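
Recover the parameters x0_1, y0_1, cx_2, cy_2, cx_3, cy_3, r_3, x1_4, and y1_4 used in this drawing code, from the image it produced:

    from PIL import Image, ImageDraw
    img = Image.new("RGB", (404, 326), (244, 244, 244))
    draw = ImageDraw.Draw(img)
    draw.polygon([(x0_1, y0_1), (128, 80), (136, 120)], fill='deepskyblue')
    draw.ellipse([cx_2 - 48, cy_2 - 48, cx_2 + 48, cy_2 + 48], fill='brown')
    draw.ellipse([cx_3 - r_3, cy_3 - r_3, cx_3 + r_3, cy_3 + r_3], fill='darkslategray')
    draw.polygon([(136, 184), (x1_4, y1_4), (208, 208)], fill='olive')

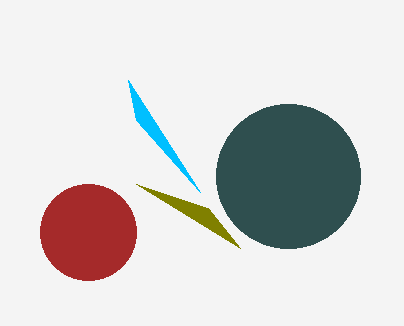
x0_1 = 200; y0_1 = 192; cx_2 = 88; cy_2 = 232; cx_3 = 288; cy_3 = 176; r_3 = 72; x1_4 = 240; y1_4 = 248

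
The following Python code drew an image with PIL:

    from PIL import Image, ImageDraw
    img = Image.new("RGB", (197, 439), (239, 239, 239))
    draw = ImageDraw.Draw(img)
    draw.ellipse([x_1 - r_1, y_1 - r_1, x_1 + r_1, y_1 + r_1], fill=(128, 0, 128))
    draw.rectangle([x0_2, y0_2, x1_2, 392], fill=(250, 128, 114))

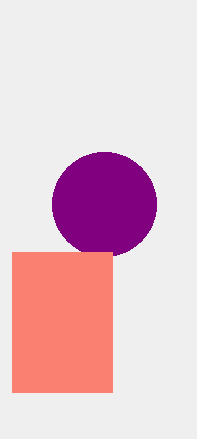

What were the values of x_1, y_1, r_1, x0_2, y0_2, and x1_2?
x_1 = 104, y_1 = 204, r_1 = 52, x0_2 = 12, y0_2 = 252, x1_2 = 112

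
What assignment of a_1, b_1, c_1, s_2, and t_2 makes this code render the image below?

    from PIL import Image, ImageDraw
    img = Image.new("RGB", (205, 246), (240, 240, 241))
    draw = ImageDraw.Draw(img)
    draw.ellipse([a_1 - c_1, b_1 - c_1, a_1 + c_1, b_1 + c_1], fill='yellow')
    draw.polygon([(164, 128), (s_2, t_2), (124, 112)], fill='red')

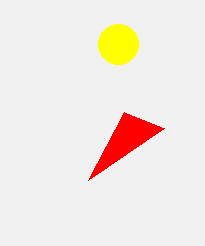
a_1 = 118
b_1 = 44
c_1 = 20
s_2 = 88
t_2 = 180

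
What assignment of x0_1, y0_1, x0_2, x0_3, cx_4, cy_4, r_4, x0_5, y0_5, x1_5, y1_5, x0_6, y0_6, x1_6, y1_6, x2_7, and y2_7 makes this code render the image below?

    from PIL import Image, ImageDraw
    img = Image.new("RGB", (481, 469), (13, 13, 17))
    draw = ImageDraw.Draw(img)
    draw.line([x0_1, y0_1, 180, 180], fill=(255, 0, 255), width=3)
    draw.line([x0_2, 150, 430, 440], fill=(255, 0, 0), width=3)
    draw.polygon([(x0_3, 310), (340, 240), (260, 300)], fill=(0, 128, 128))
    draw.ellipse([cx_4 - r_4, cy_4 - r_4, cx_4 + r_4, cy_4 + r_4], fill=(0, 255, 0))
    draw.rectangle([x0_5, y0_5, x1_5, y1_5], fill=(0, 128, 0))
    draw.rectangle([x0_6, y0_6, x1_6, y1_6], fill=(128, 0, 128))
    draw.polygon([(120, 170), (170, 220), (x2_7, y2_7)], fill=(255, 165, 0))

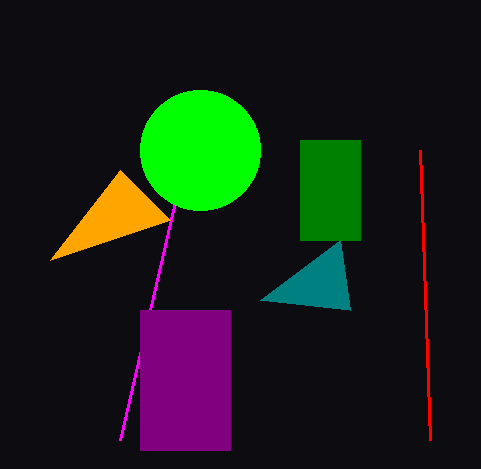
x0_1 = 120
y0_1 = 440
x0_2 = 420
x0_3 = 350
cx_4 = 200
cy_4 = 150
r_4 = 60
x0_5 = 300
y0_5 = 140
x1_5 = 360
y1_5 = 240
x0_6 = 140
y0_6 = 310
x1_6 = 230
y1_6 = 450
x2_7 = 50
y2_7 = 260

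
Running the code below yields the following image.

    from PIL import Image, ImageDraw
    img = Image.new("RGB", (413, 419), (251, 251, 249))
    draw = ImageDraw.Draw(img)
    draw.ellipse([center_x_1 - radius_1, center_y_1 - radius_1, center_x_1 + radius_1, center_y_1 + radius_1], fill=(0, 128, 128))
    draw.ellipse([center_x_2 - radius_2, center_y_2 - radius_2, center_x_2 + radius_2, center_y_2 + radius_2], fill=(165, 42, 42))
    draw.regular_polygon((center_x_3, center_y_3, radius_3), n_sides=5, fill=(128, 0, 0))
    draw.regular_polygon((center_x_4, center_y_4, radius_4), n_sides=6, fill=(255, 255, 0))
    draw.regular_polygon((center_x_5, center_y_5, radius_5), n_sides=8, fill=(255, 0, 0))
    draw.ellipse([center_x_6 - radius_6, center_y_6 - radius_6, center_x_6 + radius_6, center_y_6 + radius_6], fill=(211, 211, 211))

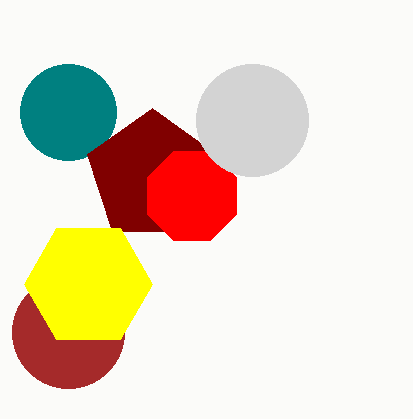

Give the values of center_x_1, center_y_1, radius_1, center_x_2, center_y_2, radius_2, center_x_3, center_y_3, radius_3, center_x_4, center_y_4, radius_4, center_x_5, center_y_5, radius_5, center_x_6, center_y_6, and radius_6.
center_x_1 = 68; center_y_1 = 112; radius_1 = 48; center_x_2 = 68; center_y_2 = 332; radius_2 = 56; center_x_3 = 152; center_y_3 = 176; radius_3 = 68; center_x_4 = 88; center_y_4 = 284; radius_4 = 64; center_x_5 = 192; center_y_5 = 196; radius_5 = 48; center_x_6 = 252; center_y_6 = 120; radius_6 = 56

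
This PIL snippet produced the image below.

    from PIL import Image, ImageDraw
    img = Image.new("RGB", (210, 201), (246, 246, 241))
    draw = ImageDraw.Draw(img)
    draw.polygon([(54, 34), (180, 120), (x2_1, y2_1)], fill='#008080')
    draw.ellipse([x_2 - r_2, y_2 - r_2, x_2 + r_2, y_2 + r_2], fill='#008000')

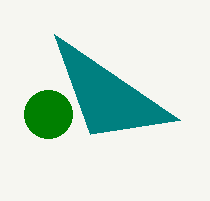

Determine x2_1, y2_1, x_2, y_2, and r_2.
x2_1 = 90; y2_1 = 134; x_2 = 48; y_2 = 114; r_2 = 24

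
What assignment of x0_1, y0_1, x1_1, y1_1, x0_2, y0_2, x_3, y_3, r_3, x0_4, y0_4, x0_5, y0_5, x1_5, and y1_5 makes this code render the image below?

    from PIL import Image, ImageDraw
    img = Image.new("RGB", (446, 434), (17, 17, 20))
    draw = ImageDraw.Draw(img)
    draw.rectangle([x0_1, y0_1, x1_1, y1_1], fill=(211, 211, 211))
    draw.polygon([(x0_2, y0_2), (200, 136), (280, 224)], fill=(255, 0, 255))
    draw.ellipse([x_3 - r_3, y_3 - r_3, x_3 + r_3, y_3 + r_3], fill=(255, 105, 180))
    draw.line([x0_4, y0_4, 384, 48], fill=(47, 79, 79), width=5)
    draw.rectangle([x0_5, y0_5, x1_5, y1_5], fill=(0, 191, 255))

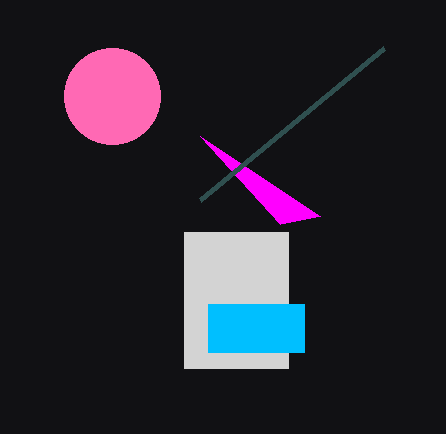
x0_1 = 184; y0_1 = 232; x1_1 = 288; y1_1 = 368; x0_2 = 320; y0_2 = 216; x_3 = 112; y_3 = 96; r_3 = 48; x0_4 = 200; y0_4 = 200; x0_5 = 208; y0_5 = 304; x1_5 = 304; y1_5 = 352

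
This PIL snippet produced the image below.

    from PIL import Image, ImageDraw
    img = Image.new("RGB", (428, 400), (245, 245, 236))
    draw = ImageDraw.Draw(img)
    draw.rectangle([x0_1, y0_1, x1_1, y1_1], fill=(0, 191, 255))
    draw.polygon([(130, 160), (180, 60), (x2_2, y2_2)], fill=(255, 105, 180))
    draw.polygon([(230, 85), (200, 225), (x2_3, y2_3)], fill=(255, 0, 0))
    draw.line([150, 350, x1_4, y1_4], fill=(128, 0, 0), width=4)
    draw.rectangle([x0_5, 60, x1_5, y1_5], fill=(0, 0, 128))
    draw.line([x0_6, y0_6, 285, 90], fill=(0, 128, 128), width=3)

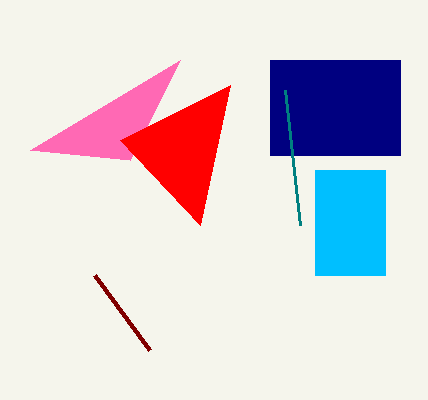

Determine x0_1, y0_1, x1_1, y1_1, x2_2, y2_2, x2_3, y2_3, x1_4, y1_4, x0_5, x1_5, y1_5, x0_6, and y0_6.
x0_1 = 315
y0_1 = 170
x1_1 = 385
y1_1 = 275
x2_2 = 30
y2_2 = 150
x2_3 = 120
y2_3 = 140
x1_4 = 95
y1_4 = 275
x0_5 = 270
x1_5 = 400
y1_5 = 155
x0_6 = 300
y0_6 = 225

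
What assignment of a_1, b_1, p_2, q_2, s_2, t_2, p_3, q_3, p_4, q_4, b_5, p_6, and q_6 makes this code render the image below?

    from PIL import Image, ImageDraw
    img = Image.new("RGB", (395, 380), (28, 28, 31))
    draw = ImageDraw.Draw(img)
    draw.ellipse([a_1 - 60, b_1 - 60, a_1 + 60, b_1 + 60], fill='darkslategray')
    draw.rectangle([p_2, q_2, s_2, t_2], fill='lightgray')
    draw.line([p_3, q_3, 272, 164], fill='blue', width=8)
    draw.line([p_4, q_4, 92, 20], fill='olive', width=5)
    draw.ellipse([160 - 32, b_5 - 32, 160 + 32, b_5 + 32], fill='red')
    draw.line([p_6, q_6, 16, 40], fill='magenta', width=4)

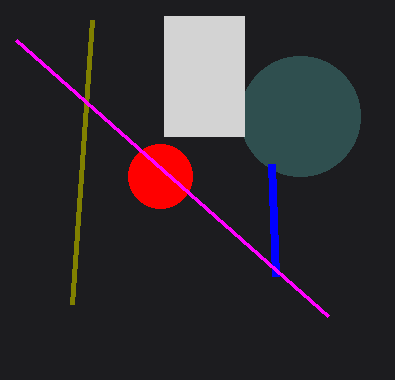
a_1 = 300, b_1 = 116, p_2 = 164, q_2 = 16, s_2 = 244, t_2 = 136, p_3 = 276, q_3 = 276, p_4 = 72, q_4 = 304, b_5 = 176, p_6 = 328, q_6 = 316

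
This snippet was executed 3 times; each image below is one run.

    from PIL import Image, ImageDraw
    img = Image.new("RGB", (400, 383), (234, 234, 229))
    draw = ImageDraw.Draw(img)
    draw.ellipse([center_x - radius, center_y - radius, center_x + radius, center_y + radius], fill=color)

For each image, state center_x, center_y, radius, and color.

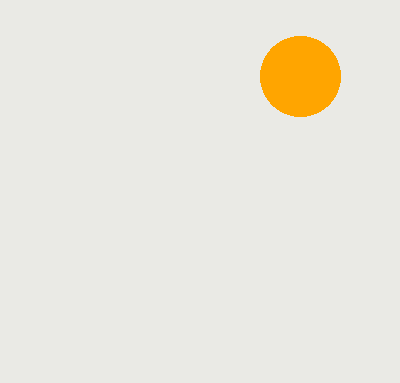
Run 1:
center_x = 300; center_y = 76; radius = 40; color = 'orange'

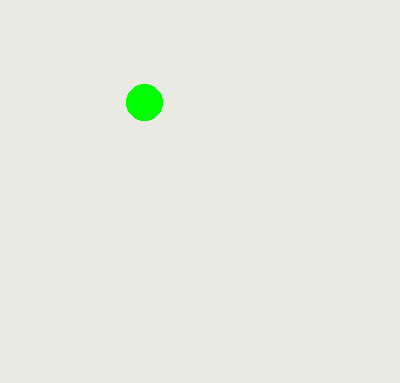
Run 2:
center_x = 144; center_y = 102; radius = 18; color = 'lime'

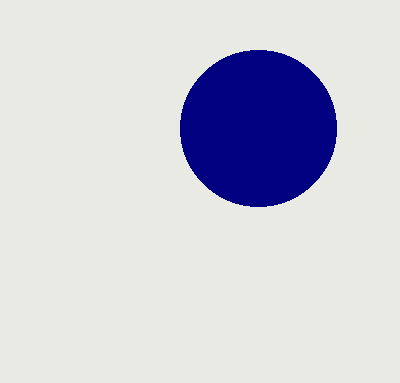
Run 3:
center_x = 258; center_y = 128; radius = 78; color = 'navy'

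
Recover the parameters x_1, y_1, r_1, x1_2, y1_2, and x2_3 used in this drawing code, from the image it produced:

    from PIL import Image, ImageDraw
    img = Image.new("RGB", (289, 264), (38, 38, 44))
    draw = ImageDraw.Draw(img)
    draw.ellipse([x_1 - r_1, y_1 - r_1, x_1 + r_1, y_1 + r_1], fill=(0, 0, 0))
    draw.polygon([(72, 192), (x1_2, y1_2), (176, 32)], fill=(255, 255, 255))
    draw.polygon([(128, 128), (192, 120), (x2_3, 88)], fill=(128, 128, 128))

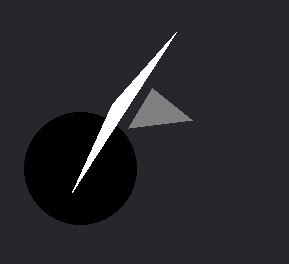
x_1 = 80, y_1 = 168, r_1 = 56, x1_2 = 112, y1_2 = 104, x2_3 = 152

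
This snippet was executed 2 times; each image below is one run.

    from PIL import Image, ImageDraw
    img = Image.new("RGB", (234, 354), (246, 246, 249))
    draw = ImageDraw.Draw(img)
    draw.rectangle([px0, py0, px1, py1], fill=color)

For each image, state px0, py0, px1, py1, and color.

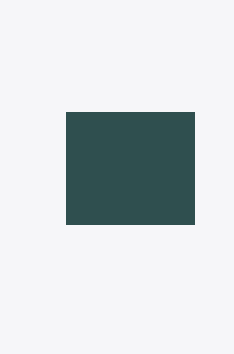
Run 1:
px0 = 66
py0 = 112
px1 = 194
py1 = 224
color = 'darkslategray'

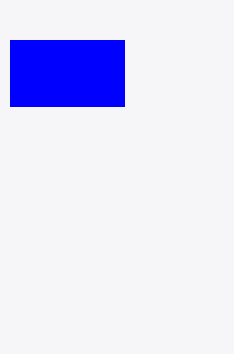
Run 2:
px0 = 10; py0 = 40; px1 = 124; py1 = 106; color = 'blue'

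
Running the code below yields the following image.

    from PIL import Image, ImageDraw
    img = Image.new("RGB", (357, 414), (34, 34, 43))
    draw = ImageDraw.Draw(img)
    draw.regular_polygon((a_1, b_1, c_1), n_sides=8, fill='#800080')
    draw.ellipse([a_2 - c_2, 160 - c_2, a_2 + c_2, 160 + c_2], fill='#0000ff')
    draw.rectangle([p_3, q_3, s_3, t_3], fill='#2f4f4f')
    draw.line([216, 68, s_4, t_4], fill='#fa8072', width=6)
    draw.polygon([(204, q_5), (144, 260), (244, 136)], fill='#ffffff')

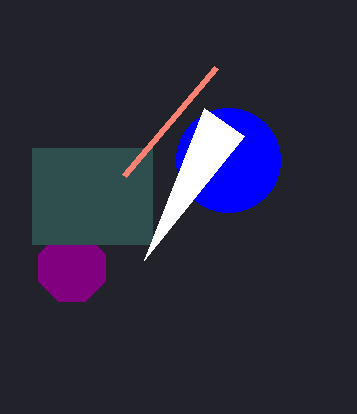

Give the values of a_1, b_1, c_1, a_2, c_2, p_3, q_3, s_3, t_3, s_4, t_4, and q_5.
a_1 = 72, b_1 = 268, c_1 = 36, a_2 = 228, c_2 = 52, p_3 = 32, q_3 = 148, s_3 = 152, t_3 = 244, s_4 = 124, t_4 = 176, q_5 = 108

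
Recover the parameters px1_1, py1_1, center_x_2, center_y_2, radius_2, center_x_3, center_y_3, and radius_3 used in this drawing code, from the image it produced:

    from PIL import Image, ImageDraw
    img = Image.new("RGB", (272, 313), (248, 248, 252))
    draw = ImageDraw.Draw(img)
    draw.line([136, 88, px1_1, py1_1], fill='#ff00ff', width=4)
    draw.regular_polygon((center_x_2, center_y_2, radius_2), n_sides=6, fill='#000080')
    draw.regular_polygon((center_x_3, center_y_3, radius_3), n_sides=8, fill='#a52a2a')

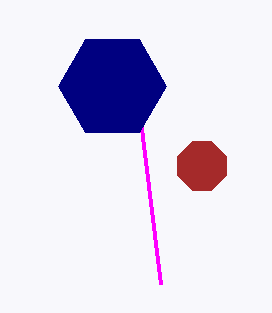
px1_1 = 160
py1_1 = 284
center_x_2 = 112
center_y_2 = 86
radius_2 = 54
center_x_3 = 202
center_y_3 = 166
radius_3 = 26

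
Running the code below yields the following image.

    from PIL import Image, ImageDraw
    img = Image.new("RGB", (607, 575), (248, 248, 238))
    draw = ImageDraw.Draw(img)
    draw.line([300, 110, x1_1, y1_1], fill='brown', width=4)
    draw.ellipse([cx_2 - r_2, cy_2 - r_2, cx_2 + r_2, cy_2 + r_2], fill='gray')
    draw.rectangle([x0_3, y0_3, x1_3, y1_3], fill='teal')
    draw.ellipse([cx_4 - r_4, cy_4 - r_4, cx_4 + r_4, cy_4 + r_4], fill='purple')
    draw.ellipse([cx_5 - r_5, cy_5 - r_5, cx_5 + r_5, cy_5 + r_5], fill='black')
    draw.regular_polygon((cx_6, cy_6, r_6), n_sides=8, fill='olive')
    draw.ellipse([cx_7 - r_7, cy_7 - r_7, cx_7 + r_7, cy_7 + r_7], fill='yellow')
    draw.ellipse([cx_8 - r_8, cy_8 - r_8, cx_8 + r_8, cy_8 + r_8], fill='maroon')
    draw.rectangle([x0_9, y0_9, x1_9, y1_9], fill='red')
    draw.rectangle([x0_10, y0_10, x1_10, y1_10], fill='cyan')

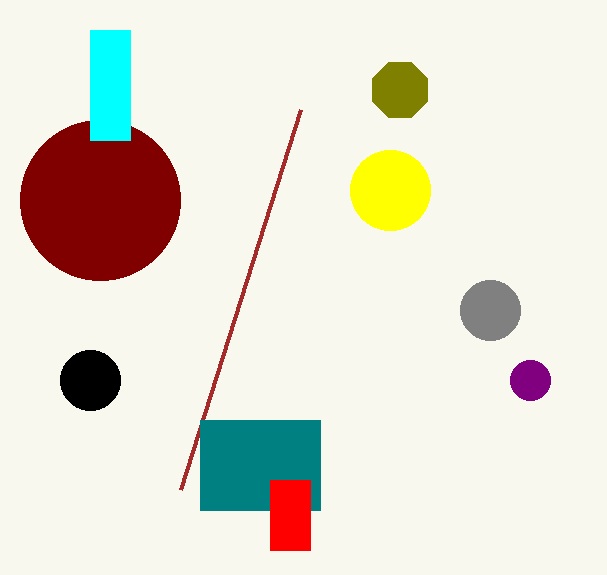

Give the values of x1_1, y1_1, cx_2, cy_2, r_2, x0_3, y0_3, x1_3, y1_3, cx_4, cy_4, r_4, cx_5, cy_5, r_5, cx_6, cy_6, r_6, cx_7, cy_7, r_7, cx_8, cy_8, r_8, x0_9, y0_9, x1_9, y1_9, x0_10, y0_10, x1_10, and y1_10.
x1_1 = 180
y1_1 = 490
cx_2 = 490
cy_2 = 310
r_2 = 30
x0_3 = 200
y0_3 = 420
x1_3 = 320
y1_3 = 510
cx_4 = 530
cy_4 = 380
r_4 = 20
cx_5 = 90
cy_5 = 380
r_5 = 30
cx_6 = 400
cy_6 = 90
r_6 = 30
cx_7 = 390
cy_7 = 190
r_7 = 40
cx_8 = 100
cy_8 = 200
r_8 = 80
x0_9 = 270
y0_9 = 480
x1_9 = 310
y1_9 = 550
x0_10 = 90
y0_10 = 30
x1_10 = 130
y1_10 = 140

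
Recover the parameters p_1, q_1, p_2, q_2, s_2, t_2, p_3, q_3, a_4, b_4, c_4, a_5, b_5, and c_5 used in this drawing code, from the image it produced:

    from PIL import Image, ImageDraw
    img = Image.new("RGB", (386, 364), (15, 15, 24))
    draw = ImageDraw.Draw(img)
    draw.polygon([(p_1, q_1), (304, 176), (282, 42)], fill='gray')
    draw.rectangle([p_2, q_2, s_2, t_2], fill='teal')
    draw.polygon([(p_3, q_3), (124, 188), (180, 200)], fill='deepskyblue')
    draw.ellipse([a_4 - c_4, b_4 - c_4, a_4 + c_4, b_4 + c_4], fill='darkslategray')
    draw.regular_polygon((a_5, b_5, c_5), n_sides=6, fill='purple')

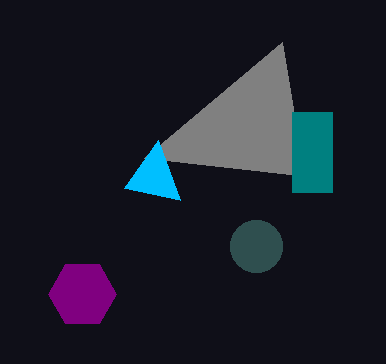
p_1 = 144
q_1 = 158
p_2 = 292
q_2 = 112
s_2 = 332
t_2 = 192
p_3 = 158
q_3 = 140
a_4 = 256
b_4 = 246
c_4 = 26
a_5 = 82
b_5 = 294
c_5 = 34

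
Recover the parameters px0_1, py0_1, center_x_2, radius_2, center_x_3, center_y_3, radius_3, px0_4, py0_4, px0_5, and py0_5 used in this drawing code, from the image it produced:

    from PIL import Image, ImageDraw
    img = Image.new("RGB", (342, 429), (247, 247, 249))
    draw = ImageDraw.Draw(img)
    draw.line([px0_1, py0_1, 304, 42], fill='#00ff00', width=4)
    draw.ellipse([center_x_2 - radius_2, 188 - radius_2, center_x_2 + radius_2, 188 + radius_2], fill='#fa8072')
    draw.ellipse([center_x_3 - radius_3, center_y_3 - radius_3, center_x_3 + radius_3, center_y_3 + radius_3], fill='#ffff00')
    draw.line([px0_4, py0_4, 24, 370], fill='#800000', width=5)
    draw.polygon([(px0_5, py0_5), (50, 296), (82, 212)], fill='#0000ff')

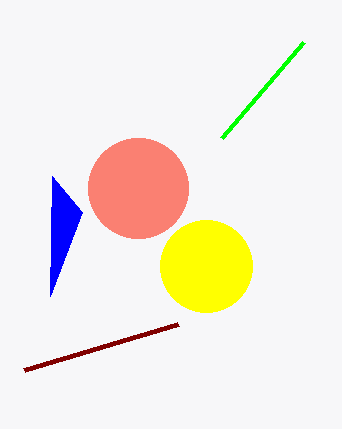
px0_1 = 222; py0_1 = 138; center_x_2 = 138; radius_2 = 50; center_x_3 = 206; center_y_3 = 266; radius_3 = 46; px0_4 = 178; py0_4 = 324; px0_5 = 52; py0_5 = 176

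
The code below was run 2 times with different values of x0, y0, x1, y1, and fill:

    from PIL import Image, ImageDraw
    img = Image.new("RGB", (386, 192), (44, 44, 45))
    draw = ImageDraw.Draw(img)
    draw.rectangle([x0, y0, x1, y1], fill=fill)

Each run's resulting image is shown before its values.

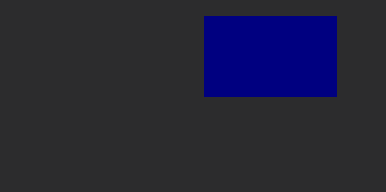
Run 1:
x0 = 204, y0 = 16, x1 = 336, y1 = 96, fill = 'navy'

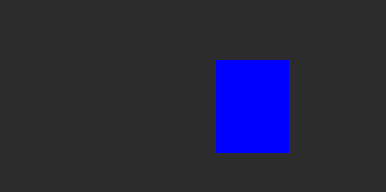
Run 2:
x0 = 216
y0 = 60
x1 = 288
y1 = 152
fill = 'blue'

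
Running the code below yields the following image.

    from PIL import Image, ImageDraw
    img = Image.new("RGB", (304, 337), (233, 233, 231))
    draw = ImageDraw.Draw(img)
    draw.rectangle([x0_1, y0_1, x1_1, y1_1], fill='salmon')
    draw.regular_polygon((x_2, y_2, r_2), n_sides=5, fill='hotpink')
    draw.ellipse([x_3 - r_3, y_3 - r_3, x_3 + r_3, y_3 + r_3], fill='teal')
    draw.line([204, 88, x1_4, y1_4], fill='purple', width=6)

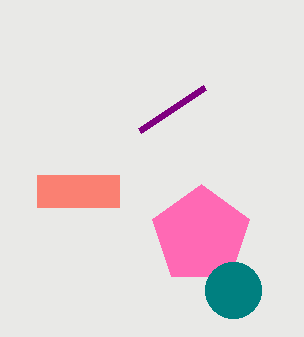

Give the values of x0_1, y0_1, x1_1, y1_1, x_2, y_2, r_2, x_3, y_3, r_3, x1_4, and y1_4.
x0_1 = 37; y0_1 = 175; x1_1 = 119; y1_1 = 207; x_2 = 201; y_2 = 235; r_2 = 51; x_3 = 233; y_3 = 290; r_3 = 28; x1_4 = 139; y1_4 = 131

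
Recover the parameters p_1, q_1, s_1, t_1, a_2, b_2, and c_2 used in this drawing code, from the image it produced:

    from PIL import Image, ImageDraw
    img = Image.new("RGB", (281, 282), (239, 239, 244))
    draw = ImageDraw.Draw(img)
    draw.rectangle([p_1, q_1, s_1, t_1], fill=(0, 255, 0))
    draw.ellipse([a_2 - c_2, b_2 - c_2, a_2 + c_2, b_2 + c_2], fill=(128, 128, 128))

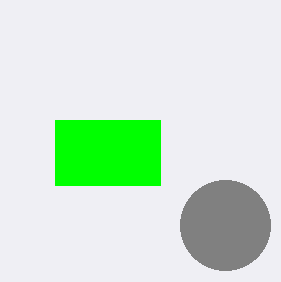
p_1 = 55
q_1 = 120
s_1 = 160
t_1 = 185
a_2 = 225
b_2 = 225
c_2 = 45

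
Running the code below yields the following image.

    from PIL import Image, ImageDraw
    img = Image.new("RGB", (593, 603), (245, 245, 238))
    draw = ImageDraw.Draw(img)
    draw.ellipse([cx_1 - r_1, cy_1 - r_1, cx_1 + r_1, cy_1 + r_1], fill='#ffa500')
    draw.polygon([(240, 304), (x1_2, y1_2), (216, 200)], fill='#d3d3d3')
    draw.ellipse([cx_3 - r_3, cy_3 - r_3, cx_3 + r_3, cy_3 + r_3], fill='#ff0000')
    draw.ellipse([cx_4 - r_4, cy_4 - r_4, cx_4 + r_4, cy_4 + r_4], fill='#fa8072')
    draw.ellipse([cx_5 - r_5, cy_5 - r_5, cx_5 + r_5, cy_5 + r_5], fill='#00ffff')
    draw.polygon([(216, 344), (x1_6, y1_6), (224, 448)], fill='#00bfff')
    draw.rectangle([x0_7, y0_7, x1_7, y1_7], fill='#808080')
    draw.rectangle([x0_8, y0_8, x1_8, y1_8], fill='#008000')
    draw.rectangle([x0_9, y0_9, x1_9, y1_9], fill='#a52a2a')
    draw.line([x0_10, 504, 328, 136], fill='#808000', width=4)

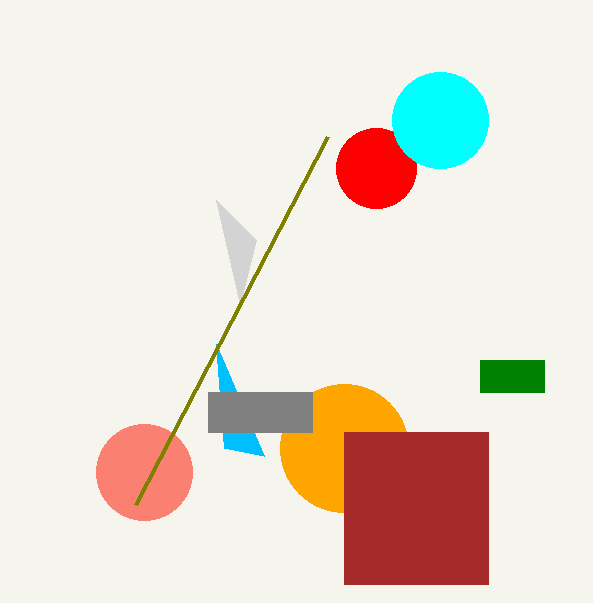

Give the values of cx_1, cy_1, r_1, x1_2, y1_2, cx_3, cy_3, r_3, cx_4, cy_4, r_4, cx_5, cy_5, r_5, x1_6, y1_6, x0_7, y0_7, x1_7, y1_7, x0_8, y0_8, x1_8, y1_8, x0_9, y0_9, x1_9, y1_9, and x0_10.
cx_1 = 344, cy_1 = 448, r_1 = 64, x1_2 = 256, y1_2 = 240, cx_3 = 376, cy_3 = 168, r_3 = 40, cx_4 = 144, cy_4 = 472, r_4 = 48, cx_5 = 440, cy_5 = 120, r_5 = 48, x1_6 = 264, y1_6 = 456, x0_7 = 208, y0_7 = 392, x1_7 = 312, y1_7 = 432, x0_8 = 480, y0_8 = 360, x1_8 = 544, y1_8 = 392, x0_9 = 344, y0_9 = 432, x1_9 = 488, y1_9 = 584, x0_10 = 136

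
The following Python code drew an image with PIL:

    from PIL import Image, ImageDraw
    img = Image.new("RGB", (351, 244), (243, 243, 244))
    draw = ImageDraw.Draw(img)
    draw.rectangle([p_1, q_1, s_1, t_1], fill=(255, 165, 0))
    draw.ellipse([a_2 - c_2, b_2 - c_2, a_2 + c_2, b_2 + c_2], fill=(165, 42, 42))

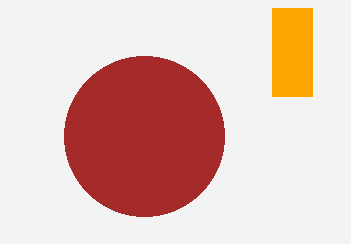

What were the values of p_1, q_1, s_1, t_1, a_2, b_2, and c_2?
p_1 = 272
q_1 = 8
s_1 = 312
t_1 = 96
a_2 = 144
b_2 = 136
c_2 = 80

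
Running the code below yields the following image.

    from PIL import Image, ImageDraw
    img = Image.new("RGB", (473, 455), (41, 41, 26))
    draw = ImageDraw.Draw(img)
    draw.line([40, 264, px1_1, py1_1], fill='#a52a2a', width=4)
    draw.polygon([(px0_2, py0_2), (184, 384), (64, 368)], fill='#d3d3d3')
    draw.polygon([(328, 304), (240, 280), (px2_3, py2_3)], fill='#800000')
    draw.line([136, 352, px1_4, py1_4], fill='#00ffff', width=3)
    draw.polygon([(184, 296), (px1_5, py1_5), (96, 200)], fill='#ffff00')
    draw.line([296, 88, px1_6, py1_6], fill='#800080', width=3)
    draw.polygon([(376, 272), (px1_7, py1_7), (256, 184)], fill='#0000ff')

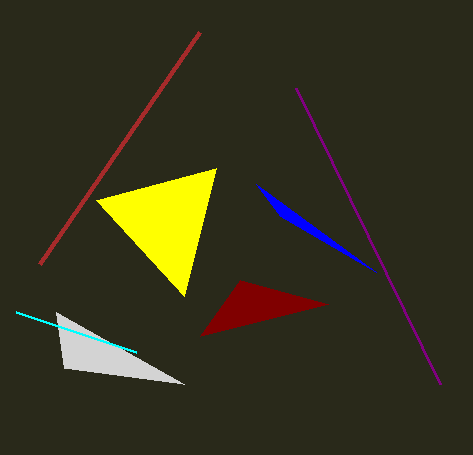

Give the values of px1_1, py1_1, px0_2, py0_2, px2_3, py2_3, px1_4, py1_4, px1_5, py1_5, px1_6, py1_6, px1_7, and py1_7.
px1_1 = 200, py1_1 = 32, px0_2 = 56, py0_2 = 312, px2_3 = 200, py2_3 = 336, px1_4 = 16, py1_4 = 312, px1_5 = 216, py1_5 = 168, px1_6 = 440, py1_6 = 384, px1_7 = 280, py1_7 = 216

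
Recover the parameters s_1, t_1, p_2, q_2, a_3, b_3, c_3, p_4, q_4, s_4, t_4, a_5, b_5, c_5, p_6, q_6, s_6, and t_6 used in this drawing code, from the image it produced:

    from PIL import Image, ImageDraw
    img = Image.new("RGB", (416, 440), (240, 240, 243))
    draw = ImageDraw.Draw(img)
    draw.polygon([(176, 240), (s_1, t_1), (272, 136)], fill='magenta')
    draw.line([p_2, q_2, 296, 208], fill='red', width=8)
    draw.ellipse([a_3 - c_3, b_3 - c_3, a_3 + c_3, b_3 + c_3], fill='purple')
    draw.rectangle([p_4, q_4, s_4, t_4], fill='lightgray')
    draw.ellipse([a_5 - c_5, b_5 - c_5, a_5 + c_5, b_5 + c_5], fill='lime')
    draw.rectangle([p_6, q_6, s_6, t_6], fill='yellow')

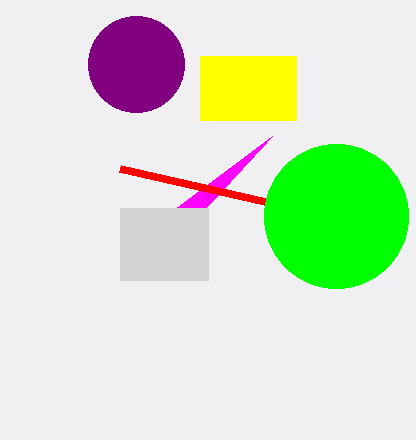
s_1 = 176
t_1 = 208
p_2 = 120
q_2 = 168
a_3 = 136
b_3 = 64
c_3 = 48
p_4 = 120
q_4 = 208
s_4 = 208
t_4 = 280
a_5 = 336
b_5 = 216
c_5 = 72
p_6 = 200
q_6 = 56
s_6 = 296
t_6 = 120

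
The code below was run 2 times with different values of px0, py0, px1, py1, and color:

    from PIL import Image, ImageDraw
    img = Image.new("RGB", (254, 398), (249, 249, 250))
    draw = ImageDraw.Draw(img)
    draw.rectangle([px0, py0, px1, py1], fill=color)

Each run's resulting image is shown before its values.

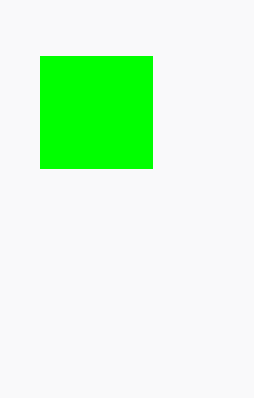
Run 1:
px0 = 40, py0 = 56, px1 = 152, py1 = 168, color = 'lime'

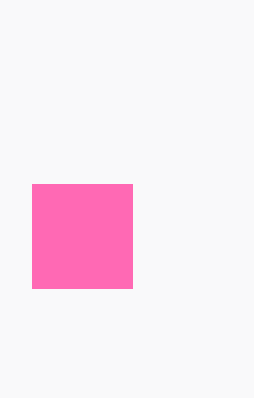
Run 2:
px0 = 32; py0 = 184; px1 = 132; py1 = 288; color = 'hotpink'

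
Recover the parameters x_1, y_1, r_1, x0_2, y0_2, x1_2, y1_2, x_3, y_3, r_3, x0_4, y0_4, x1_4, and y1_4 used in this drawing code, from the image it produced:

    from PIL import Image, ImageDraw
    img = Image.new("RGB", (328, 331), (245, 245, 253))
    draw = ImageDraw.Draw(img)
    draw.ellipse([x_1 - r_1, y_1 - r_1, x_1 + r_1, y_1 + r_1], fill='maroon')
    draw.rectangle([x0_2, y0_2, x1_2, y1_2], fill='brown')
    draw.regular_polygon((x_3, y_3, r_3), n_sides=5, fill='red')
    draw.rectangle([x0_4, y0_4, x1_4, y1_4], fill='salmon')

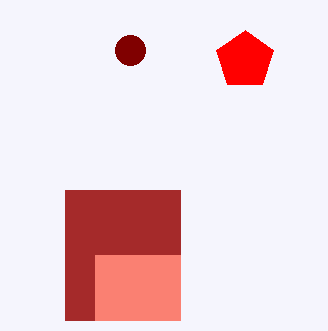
x_1 = 130; y_1 = 50; r_1 = 15; x0_2 = 65; y0_2 = 190; x1_2 = 180; y1_2 = 320; x_3 = 245; y_3 = 60; r_3 = 30; x0_4 = 95; y0_4 = 255; x1_4 = 180; y1_4 = 320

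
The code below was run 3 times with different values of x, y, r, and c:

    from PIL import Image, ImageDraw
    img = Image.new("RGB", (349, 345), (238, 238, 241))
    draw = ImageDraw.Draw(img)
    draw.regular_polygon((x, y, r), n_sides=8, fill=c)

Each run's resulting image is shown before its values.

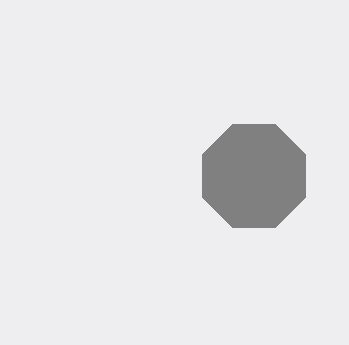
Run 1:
x = 254, y = 176, r = 56, c = 'gray'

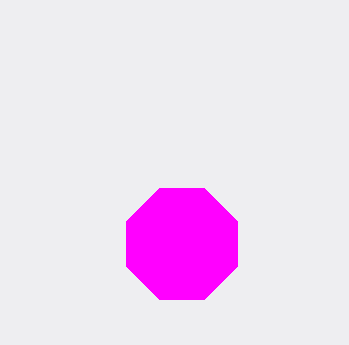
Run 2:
x = 182; y = 244; r = 60; c = 'magenta'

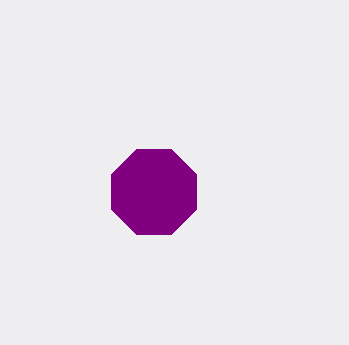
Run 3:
x = 154
y = 192
r = 46
c = 'purple'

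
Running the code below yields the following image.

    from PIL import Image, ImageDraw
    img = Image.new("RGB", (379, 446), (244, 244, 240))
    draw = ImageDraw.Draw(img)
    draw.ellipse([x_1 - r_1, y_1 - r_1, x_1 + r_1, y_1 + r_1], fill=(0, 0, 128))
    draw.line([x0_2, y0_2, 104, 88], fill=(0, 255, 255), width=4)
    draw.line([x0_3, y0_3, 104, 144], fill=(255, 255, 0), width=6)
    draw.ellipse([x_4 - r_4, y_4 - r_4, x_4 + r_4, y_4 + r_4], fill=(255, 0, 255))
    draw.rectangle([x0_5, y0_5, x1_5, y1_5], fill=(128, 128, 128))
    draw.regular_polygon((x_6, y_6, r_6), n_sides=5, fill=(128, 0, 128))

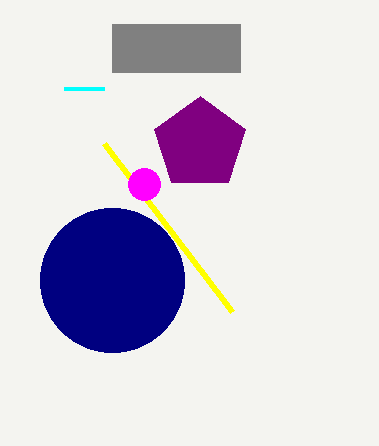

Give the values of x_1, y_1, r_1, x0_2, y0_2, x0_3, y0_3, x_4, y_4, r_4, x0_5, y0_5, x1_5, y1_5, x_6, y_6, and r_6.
x_1 = 112
y_1 = 280
r_1 = 72
x0_2 = 64
y0_2 = 88
x0_3 = 232
y0_3 = 312
x_4 = 144
y_4 = 184
r_4 = 16
x0_5 = 112
y0_5 = 24
x1_5 = 240
y1_5 = 72
x_6 = 200
y_6 = 144
r_6 = 48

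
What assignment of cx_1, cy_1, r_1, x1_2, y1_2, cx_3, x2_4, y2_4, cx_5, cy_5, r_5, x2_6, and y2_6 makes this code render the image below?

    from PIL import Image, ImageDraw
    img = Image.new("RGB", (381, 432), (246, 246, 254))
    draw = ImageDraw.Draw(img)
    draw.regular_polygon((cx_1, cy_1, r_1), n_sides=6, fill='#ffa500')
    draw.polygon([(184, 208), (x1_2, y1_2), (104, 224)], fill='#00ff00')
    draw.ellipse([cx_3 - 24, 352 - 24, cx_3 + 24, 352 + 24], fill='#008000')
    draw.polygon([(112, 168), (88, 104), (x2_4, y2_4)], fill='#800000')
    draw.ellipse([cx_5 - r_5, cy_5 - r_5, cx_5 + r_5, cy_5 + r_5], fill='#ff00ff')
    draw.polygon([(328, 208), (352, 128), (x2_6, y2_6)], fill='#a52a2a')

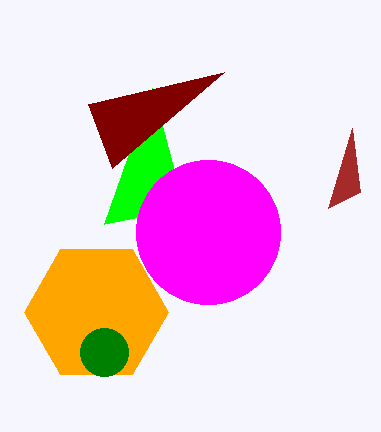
cx_1 = 96
cy_1 = 312
r_1 = 72
x1_2 = 152
y1_2 = 88
cx_3 = 104
x2_4 = 224
y2_4 = 72
cx_5 = 208
cy_5 = 232
r_5 = 72
x2_6 = 360
y2_6 = 192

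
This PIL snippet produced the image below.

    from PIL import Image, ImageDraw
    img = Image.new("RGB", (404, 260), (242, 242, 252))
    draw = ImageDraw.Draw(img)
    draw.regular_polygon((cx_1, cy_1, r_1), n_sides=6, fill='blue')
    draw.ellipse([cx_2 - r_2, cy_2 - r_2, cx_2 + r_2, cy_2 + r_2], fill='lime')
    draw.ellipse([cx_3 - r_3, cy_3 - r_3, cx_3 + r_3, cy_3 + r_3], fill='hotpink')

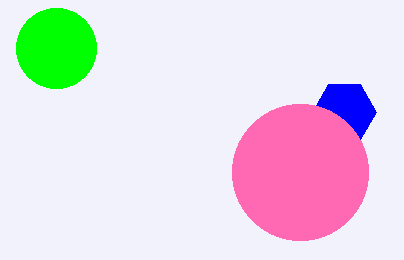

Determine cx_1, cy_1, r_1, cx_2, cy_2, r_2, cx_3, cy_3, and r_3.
cx_1 = 344, cy_1 = 112, r_1 = 32, cx_2 = 56, cy_2 = 48, r_2 = 40, cx_3 = 300, cy_3 = 172, r_3 = 68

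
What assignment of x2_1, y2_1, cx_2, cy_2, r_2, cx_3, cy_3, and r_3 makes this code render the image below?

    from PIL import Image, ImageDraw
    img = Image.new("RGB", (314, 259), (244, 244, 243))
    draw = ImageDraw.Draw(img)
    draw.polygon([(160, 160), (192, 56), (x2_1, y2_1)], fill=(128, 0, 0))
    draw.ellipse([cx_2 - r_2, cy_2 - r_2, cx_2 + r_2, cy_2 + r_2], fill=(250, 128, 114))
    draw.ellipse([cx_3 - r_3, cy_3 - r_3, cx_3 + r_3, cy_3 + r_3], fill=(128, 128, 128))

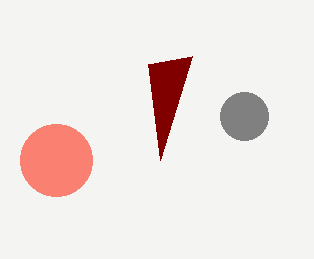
x2_1 = 148; y2_1 = 64; cx_2 = 56; cy_2 = 160; r_2 = 36; cx_3 = 244; cy_3 = 116; r_3 = 24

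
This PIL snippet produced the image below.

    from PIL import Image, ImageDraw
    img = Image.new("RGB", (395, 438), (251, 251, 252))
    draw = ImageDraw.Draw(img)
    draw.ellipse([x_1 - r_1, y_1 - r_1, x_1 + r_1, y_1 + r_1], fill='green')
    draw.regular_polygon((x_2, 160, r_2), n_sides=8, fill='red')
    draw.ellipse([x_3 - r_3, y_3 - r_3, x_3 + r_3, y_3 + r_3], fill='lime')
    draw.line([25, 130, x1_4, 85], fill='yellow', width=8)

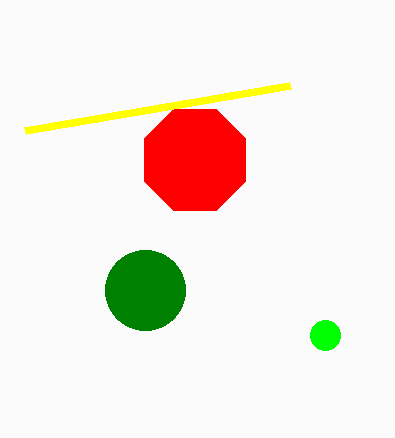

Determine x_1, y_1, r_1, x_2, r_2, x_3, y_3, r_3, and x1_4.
x_1 = 145
y_1 = 290
r_1 = 40
x_2 = 195
r_2 = 55
x_3 = 325
y_3 = 335
r_3 = 15
x1_4 = 290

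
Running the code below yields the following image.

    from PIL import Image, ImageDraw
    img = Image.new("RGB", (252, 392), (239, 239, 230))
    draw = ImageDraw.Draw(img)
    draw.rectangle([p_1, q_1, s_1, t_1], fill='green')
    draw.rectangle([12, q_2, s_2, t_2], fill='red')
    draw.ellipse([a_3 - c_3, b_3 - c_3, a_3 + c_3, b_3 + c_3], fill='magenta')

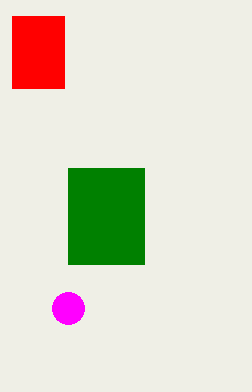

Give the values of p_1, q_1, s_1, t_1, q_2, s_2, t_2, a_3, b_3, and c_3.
p_1 = 68
q_1 = 168
s_1 = 144
t_1 = 264
q_2 = 16
s_2 = 64
t_2 = 88
a_3 = 68
b_3 = 308
c_3 = 16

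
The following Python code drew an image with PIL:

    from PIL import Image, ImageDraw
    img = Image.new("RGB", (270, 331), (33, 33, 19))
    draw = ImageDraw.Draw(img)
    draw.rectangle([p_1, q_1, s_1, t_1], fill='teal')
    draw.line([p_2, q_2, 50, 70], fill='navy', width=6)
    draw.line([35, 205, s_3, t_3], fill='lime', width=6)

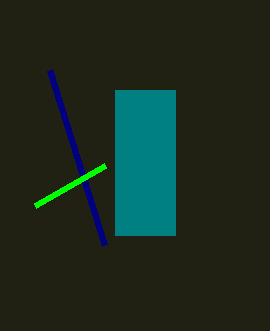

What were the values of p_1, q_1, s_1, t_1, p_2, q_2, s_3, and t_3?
p_1 = 115
q_1 = 90
s_1 = 175
t_1 = 235
p_2 = 105
q_2 = 245
s_3 = 105
t_3 = 165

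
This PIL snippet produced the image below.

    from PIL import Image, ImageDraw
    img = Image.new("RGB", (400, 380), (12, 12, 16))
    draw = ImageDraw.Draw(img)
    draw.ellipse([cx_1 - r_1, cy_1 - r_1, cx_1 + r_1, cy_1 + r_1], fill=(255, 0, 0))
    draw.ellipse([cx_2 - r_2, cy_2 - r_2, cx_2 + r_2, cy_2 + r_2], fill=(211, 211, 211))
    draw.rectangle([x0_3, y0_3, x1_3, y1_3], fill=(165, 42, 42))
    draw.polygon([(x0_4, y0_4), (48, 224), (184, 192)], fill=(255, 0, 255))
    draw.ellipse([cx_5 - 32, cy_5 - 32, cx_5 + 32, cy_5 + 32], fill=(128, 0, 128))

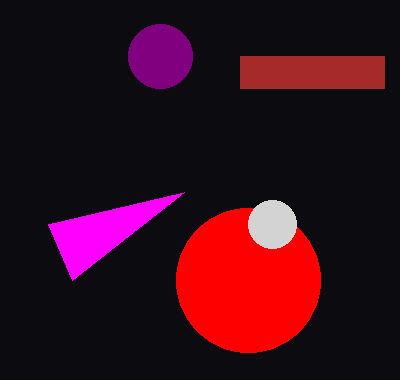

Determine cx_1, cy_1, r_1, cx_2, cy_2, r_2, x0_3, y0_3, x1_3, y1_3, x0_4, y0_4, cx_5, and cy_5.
cx_1 = 248
cy_1 = 280
r_1 = 72
cx_2 = 272
cy_2 = 224
r_2 = 24
x0_3 = 240
y0_3 = 56
x1_3 = 384
y1_3 = 88
x0_4 = 72
y0_4 = 280
cx_5 = 160
cy_5 = 56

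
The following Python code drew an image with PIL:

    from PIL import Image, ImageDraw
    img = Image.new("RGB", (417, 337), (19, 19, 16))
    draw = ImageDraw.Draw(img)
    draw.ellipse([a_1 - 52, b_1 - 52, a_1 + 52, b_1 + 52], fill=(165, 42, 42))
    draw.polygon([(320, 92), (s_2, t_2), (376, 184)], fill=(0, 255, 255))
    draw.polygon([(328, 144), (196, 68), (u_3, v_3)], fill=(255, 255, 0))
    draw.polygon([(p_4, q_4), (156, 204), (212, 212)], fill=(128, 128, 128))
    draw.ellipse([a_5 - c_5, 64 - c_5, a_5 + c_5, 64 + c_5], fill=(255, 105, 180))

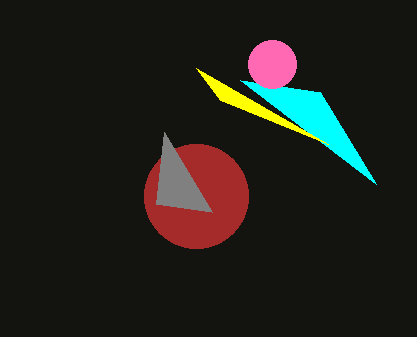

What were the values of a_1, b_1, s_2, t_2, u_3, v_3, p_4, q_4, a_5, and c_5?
a_1 = 196
b_1 = 196
s_2 = 240
t_2 = 80
u_3 = 220
v_3 = 100
p_4 = 164
q_4 = 132
a_5 = 272
c_5 = 24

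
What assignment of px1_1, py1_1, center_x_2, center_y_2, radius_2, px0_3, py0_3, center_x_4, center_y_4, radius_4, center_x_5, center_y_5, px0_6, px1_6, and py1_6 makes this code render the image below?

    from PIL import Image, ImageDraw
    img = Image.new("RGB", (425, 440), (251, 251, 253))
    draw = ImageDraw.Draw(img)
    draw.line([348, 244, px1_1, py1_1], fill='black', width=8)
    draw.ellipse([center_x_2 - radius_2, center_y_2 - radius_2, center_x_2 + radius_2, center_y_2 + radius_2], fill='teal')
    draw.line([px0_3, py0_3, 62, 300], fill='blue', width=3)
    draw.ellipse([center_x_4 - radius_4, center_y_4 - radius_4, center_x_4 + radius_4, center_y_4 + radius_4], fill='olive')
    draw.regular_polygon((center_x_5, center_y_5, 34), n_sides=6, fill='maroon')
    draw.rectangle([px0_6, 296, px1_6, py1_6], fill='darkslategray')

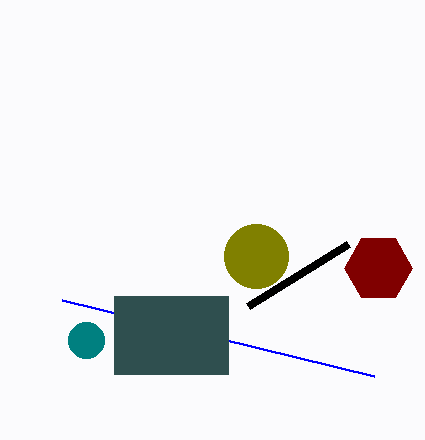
px1_1 = 248
py1_1 = 306
center_x_2 = 86
center_y_2 = 340
radius_2 = 18
px0_3 = 374
py0_3 = 376
center_x_4 = 256
center_y_4 = 256
radius_4 = 32
center_x_5 = 378
center_y_5 = 268
px0_6 = 114
px1_6 = 228
py1_6 = 374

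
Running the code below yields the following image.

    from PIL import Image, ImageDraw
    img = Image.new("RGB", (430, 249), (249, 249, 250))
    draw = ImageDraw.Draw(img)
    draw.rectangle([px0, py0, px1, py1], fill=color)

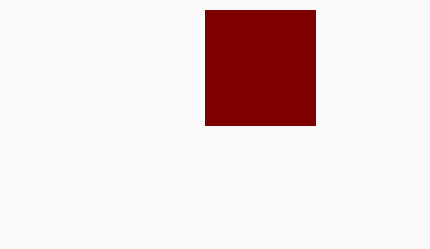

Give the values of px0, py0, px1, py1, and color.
px0 = 205
py0 = 10
px1 = 315
py1 = 125
color = 'maroon'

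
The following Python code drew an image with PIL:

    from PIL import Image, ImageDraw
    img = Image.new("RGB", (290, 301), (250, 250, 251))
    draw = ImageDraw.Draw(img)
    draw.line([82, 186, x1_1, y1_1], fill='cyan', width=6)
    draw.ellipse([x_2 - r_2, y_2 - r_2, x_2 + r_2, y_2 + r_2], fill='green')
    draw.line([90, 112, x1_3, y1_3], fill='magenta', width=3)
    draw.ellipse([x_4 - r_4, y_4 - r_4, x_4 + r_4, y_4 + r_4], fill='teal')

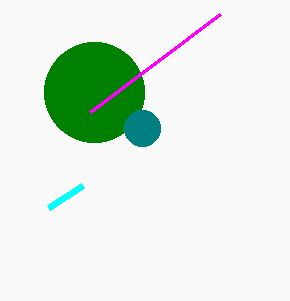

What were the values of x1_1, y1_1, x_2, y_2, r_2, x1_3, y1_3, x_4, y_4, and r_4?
x1_1 = 48, y1_1 = 208, x_2 = 94, y_2 = 92, r_2 = 50, x1_3 = 220, y1_3 = 14, x_4 = 142, y_4 = 128, r_4 = 18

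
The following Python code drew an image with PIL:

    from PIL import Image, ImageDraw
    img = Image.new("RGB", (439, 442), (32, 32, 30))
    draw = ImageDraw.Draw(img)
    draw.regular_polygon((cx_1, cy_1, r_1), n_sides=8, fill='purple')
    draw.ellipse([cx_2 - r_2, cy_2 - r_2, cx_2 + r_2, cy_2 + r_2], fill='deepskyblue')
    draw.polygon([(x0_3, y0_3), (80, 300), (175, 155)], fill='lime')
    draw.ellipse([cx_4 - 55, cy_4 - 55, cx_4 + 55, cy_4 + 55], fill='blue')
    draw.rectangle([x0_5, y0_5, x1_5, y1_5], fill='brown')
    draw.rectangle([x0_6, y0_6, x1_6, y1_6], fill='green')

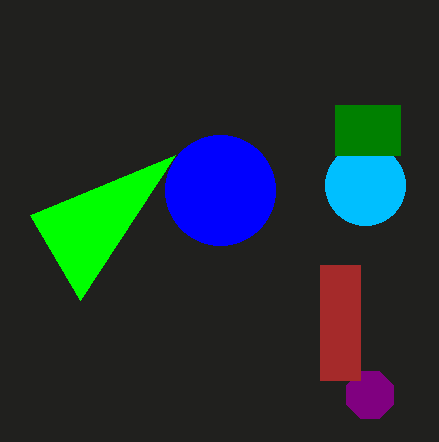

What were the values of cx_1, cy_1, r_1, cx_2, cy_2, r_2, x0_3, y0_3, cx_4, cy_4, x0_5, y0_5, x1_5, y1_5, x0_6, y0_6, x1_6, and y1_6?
cx_1 = 370; cy_1 = 395; r_1 = 25; cx_2 = 365; cy_2 = 185; r_2 = 40; x0_3 = 30; y0_3 = 215; cx_4 = 220; cy_4 = 190; x0_5 = 320; y0_5 = 265; x1_5 = 360; y1_5 = 380; x0_6 = 335; y0_6 = 105; x1_6 = 400; y1_6 = 155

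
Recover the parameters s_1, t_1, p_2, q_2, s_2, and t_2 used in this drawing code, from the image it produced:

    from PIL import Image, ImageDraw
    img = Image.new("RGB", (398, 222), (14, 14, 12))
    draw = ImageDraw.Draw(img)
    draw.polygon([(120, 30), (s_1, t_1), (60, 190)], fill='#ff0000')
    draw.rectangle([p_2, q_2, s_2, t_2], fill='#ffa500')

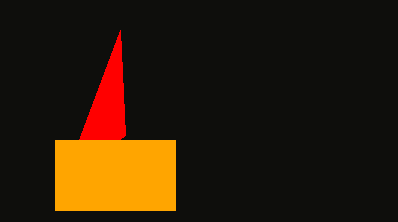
s_1 = 125; t_1 = 135; p_2 = 55; q_2 = 140; s_2 = 175; t_2 = 210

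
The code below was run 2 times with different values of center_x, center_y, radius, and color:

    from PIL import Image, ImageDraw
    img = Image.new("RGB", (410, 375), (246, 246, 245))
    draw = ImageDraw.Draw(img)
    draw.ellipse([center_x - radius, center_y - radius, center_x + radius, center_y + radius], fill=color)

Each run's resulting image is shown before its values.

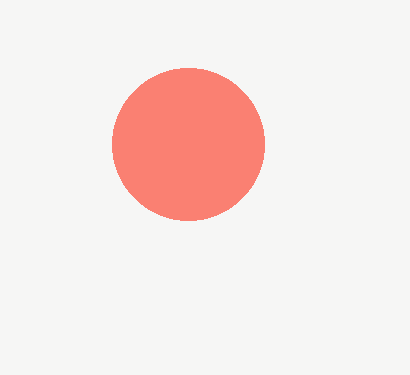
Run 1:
center_x = 188
center_y = 144
radius = 76
color = 'salmon'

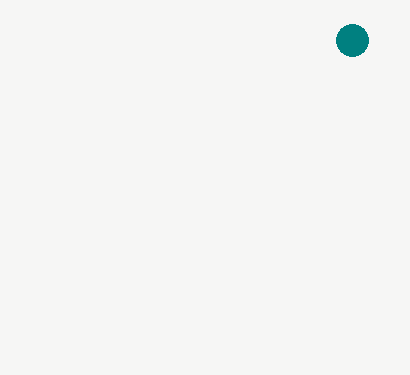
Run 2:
center_x = 352, center_y = 40, radius = 16, color = 'teal'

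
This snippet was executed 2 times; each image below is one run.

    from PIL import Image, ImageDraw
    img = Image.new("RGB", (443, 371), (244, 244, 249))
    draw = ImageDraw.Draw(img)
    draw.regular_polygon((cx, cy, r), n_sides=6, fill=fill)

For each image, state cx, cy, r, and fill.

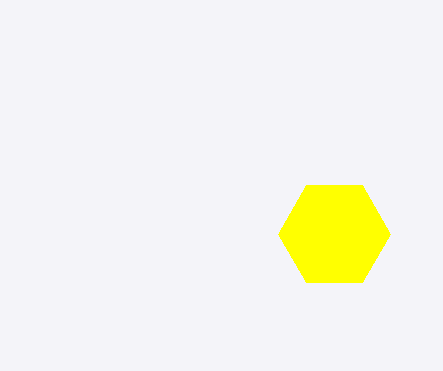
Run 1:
cx = 334
cy = 234
r = 56
fill = 'yellow'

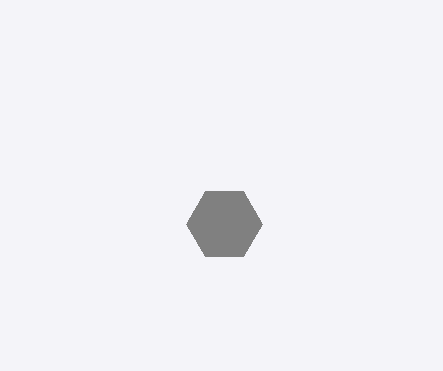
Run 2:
cx = 224
cy = 224
r = 38
fill = 'gray'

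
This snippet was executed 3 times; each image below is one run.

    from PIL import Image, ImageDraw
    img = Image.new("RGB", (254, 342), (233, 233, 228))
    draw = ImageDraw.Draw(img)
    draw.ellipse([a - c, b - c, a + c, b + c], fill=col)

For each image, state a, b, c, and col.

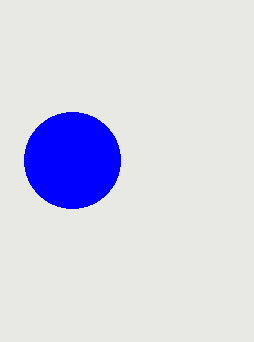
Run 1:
a = 72, b = 160, c = 48, col = 'blue'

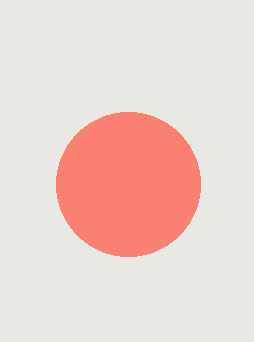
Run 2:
a = 128
b = 184
c = 72
col = 'salmon'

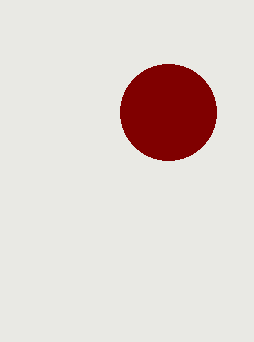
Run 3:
a = 168; b = 112; c = 48; col = 'maroon'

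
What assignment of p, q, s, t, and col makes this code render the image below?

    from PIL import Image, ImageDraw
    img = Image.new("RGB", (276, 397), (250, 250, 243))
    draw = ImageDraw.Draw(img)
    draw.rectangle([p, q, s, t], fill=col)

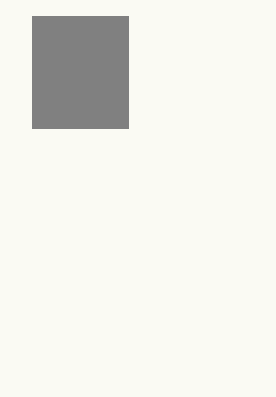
p = 32, q = 16, s = 128, t = 128, col = 'gray'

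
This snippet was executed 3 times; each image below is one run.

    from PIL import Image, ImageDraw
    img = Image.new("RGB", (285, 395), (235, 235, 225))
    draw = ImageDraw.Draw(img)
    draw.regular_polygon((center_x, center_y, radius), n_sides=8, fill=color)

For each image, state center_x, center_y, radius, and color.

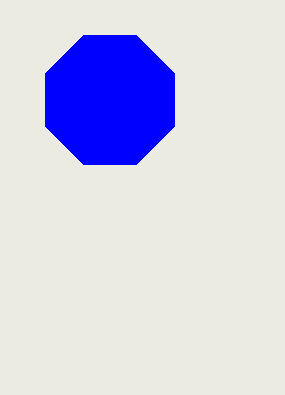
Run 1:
center_x = 110; center_y = 100; radius = 70; color = 'blue'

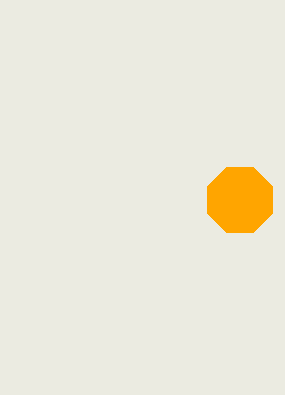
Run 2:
center_x = 240; center_y = 200; radius = 35; color = 'orange'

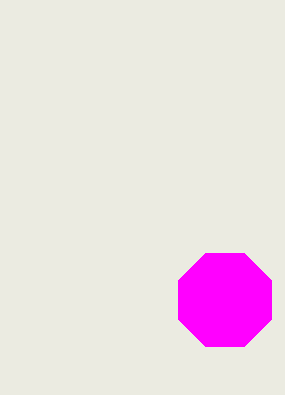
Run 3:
center_x = 225; center_y = 300; radius = 50; color = 'magenta'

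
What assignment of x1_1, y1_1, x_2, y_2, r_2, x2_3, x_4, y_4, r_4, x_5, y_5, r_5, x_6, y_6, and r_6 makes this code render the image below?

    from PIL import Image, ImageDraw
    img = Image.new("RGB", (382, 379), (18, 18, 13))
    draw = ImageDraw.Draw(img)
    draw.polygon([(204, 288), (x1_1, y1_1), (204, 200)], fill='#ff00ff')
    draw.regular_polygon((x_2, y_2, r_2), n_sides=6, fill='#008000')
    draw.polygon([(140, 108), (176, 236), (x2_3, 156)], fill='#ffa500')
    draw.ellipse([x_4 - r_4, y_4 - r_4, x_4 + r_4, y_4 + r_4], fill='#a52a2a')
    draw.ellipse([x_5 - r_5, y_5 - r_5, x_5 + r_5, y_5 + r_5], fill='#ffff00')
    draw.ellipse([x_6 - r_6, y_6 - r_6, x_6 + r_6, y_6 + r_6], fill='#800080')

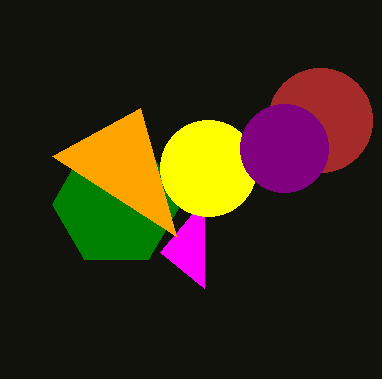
x1_1 = 160, y1_1 = 252, x_2 = 116, y_2 = 204, r_2 = 64, x2_3 = 52, x_4 = 320, y_4 = 120, r_4 = 52, x_5 = 208, y_5 = 168, r_5 = 48, x_6 = 284, y_6 = 148, r_6 = 44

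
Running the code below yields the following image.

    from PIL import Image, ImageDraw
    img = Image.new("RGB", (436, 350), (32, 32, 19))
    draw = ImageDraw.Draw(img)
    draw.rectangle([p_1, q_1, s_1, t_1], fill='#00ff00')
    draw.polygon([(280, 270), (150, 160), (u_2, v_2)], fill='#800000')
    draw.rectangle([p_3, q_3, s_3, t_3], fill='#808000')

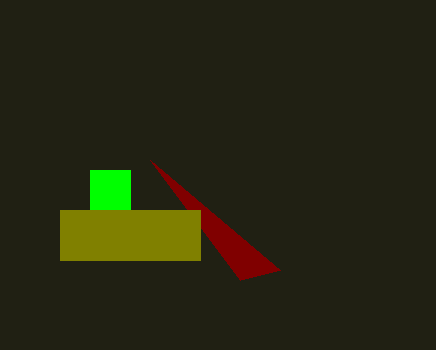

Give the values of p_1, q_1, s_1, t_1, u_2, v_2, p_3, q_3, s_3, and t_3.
p_1 = 90
q_1 = 170
s_1 = 130
t_1 = 210
u_2 = 240
v_2 = 280
p_3 = 60
q_3 = 210
s_3 = 200
t_3 = 260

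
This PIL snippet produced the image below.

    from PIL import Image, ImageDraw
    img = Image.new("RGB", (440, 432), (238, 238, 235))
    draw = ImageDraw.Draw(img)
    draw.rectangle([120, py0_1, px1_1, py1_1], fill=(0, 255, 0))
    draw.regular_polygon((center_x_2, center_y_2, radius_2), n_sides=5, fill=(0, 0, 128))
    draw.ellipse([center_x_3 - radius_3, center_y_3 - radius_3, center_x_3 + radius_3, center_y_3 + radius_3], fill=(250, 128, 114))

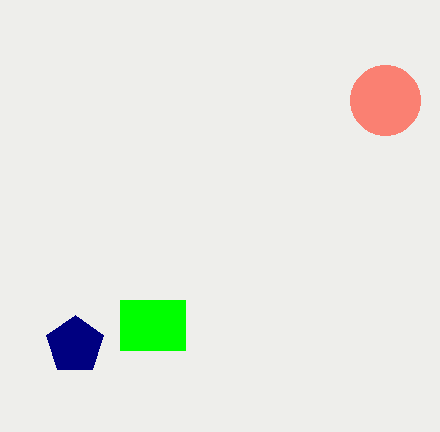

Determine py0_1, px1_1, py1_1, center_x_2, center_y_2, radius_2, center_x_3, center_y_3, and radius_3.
py0_1 = 300, px1_1 = 185, py1_1 = 350, center_x_2 = 75, center_y_2 = 345, radius_2 = 30, center_x_3 = 385, center_y_3 = 100, radius_3 = 35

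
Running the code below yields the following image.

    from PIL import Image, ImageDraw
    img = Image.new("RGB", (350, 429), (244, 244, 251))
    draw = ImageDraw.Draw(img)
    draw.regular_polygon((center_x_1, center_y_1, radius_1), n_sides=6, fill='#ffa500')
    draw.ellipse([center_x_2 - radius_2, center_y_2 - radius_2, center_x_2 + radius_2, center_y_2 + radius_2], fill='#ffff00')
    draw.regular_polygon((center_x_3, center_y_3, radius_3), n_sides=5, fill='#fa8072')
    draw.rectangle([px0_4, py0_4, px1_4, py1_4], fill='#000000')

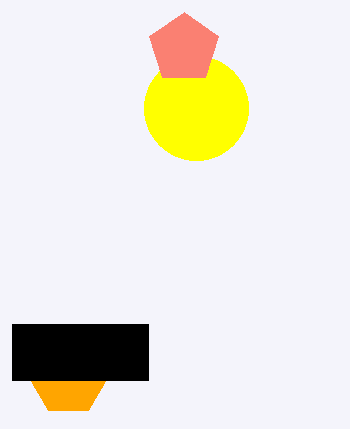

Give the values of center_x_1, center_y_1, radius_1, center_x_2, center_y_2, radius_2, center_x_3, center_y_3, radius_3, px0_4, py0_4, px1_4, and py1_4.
center_x_1 = 68; center_y_1 = 376; radius_1 = 40; center_x_2 = 196; center_y_2 = 108; radius_2 = 52; center_x_3 = 184; center_y_3 = 48; radius_3 = 36; px0_4 = 12; py0_4 = 324; px1_4 = 148; py1_4 = 380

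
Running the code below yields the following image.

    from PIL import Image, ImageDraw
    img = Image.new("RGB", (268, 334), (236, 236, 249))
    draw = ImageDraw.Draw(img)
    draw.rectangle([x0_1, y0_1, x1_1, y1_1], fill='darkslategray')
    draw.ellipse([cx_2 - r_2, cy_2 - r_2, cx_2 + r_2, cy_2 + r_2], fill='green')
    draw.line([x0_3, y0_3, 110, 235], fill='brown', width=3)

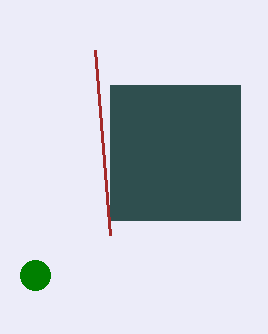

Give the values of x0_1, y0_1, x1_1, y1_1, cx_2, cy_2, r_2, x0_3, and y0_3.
x0_1 = 110
y0_1 = 85
x1_1 = 240
y1_1 = 220
cx_2 = 35
cy_2 = 275
r_2 = 15
x0_3 = 95
y0_3 = 50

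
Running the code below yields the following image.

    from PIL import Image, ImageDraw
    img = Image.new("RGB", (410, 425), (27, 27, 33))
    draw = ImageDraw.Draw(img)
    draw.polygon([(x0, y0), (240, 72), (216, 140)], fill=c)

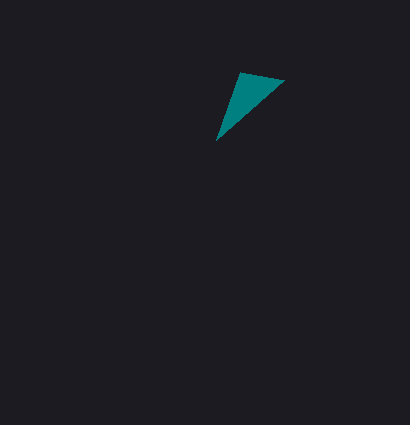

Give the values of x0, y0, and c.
x0 = 284, y0 = 80, c = 'teal'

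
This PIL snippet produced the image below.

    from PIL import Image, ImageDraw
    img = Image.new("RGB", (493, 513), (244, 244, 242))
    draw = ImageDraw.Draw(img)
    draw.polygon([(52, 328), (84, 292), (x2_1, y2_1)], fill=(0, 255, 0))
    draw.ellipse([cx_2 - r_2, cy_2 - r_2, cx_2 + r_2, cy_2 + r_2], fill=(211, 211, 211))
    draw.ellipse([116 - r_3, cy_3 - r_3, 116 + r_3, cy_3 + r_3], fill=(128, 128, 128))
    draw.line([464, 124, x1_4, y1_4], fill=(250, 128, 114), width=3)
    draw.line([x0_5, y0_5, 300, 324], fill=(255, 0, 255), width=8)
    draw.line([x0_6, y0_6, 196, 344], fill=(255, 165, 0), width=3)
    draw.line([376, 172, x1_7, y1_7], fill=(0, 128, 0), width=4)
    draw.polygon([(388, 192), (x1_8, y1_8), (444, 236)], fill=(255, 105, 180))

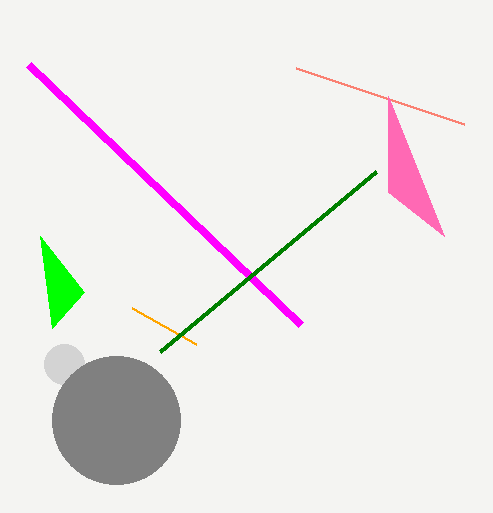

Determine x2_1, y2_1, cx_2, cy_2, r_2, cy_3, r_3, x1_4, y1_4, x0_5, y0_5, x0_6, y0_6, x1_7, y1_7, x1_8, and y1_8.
x2_1 = 40, y2_1 = 236, cx_2 = 64, cy_2 = 364, r_2 = 20, cy_3 = 420, r_3 = 64, x1_4 = 296, y1_4 = 68, x0_5 = 28, y0_5 = 64, x0_6 = 132, y0_6 = 308, x1_7 = 160, y1_7 = 352, x1_8 = 388, y1_8 = 96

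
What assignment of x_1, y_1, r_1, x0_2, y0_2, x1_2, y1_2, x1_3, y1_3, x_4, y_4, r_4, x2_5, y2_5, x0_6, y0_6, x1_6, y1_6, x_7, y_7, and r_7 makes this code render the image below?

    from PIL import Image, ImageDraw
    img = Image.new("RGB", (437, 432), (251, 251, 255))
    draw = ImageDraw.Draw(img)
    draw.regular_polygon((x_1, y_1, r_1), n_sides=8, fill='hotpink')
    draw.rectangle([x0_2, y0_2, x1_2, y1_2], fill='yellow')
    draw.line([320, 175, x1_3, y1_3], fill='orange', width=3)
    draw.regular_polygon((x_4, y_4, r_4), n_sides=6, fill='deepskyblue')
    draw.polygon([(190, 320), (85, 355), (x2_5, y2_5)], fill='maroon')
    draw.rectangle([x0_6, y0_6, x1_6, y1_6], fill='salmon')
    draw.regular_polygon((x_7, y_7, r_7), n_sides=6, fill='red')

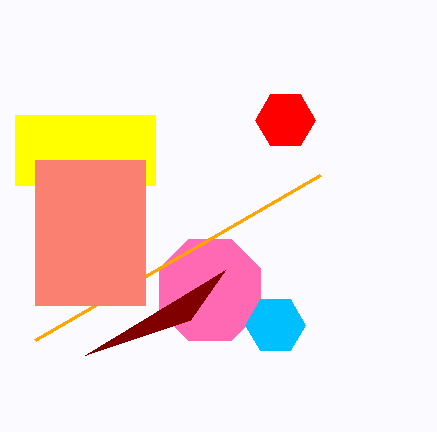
x_1 = 210; y_1 = 290; r_1 = 55; x0_2 = 15; y0_2 = 115; x1_2 = 155; y1_2 = 185; x1_3 = 35; y1_3 = 340; x_4 = 275; y_4 = 325; r_4 = 30; x2_5 = 225; y2_5 = 270; x0_6 = 35; y0_6 = 160; x1_6 = 145; y1_6 = 305; x_7 = 285; y_7 = 120; r_7 = 30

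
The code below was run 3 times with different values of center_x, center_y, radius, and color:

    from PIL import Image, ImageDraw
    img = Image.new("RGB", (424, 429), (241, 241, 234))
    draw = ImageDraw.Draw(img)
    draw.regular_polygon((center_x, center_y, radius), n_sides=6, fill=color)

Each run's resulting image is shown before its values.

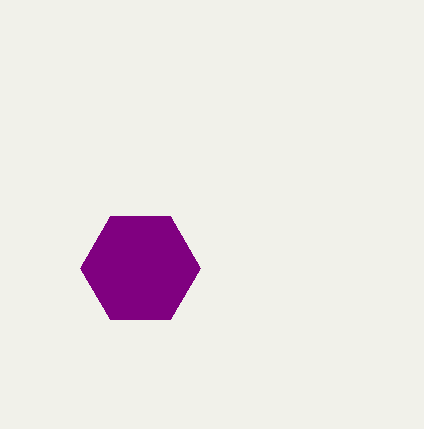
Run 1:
center_x = 140; center_y = 268; radius = 60; color = 'purple'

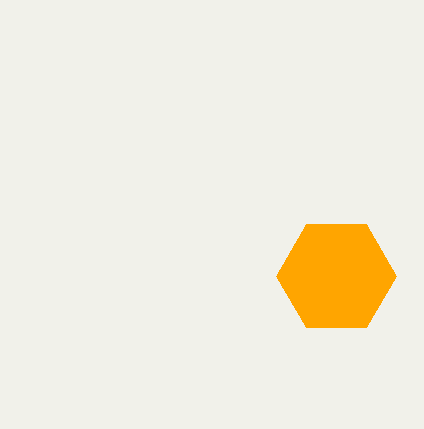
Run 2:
center_x = 336; center_y = 276; radius = 60; color = 'orange'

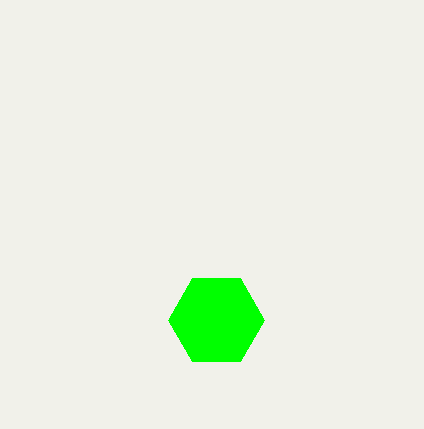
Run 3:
center_x = 216, center_y = 320, radius = 48, color = 'lime'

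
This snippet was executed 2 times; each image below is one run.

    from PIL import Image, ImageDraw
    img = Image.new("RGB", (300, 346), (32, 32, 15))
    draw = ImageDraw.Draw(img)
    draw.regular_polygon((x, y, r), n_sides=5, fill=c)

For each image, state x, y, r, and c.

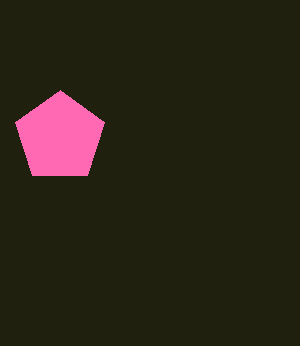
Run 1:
x = 60
y = 137
r = 47
c = 'hotpink'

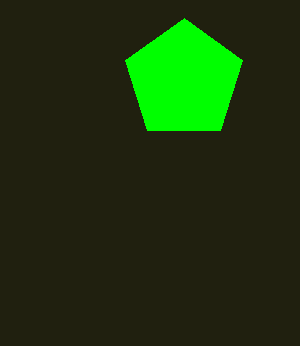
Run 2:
x = 184; y = 80; r = 62; c = 'lime'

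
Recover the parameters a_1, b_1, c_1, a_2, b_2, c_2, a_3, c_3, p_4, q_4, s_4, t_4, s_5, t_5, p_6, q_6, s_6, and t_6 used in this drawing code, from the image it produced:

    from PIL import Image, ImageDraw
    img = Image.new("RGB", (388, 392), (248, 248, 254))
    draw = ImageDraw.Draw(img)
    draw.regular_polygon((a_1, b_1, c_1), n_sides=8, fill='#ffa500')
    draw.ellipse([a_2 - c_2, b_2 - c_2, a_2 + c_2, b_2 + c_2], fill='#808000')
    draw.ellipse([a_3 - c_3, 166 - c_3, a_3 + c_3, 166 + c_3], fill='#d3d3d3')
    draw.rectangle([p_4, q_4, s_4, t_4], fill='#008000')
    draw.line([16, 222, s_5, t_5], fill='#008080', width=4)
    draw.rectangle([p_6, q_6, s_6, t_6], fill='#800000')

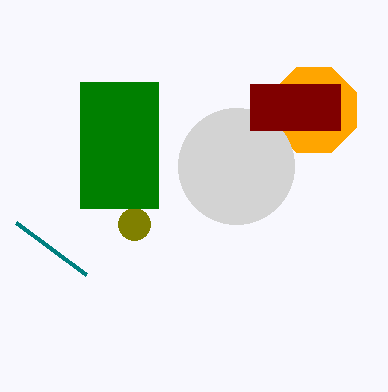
a_1 = 314, b_1 = 110, c_1 = 46, a_2 = 134, b_2 = 224, c_2 = 16, a_3 = 236, c_3 = 58, p_4 = 80, q_4 = 82, s_4 = 158, t_4 = 208, s_5 = 86, t_5 = 274, p_6 = 250, q_6 = 84, s_6 = 340, t_6 = 130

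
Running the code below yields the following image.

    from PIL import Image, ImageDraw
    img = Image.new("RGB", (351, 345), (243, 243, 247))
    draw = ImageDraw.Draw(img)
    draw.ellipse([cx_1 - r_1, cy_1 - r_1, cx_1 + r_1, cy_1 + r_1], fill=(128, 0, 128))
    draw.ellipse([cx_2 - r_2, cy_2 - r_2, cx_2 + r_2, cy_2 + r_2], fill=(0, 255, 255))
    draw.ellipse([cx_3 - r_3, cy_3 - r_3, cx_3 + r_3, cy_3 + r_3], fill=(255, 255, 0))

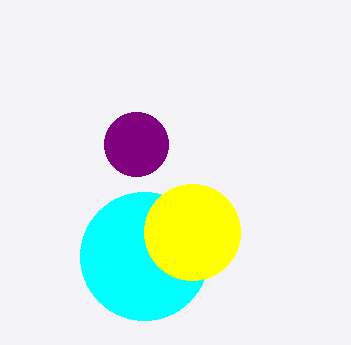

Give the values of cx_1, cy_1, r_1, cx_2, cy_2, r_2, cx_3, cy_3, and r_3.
cx_1 = 136
cy_1 = 144
r_1 = 32
cx_2 = 144
cy_2 = 256
r_2 = 64
cx_3 = 192
cy_3 = 232
r_3 = 48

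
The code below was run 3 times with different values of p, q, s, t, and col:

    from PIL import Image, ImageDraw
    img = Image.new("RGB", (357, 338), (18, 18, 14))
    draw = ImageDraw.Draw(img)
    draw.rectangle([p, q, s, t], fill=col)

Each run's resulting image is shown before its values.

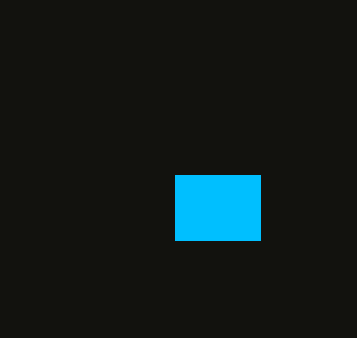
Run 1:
p = 175
q = 175
s = 260
t = 240
col = 'deepskyblue'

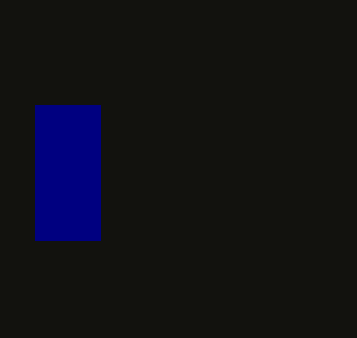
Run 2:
p = 35
q = 105
s = 100
t = 240
col = 'navy'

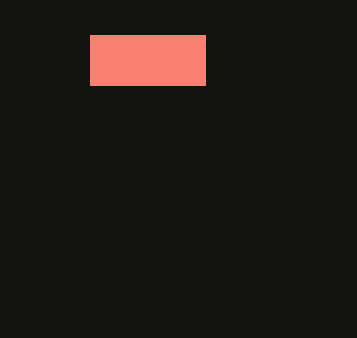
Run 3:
p = 90, q = 35, s = 205, t = 85, col = 'salmon'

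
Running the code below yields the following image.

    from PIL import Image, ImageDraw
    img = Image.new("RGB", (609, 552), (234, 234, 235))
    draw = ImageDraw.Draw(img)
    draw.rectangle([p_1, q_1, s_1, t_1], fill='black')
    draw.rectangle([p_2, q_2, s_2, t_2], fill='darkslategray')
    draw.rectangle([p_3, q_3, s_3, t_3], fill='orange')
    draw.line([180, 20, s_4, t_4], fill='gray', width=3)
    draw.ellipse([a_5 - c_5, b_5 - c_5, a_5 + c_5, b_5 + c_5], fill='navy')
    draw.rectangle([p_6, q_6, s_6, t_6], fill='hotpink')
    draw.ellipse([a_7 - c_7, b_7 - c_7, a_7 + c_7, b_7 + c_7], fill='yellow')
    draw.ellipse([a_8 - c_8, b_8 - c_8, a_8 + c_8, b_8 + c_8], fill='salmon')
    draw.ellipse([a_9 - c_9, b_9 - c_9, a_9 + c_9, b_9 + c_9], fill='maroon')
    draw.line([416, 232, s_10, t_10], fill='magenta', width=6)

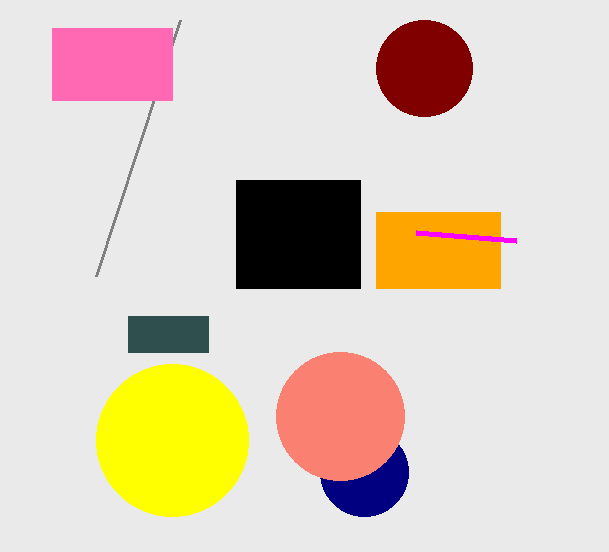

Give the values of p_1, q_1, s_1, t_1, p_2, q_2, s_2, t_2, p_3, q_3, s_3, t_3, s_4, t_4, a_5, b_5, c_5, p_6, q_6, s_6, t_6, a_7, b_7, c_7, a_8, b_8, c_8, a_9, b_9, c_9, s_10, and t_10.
p_1 = 236
q_1 = 180
s_1 = 360
t_1 = 288
p_2 = 128
q_2 = 316
s_2 = 208
t_2 = 352
p_3 = 376
q_3 = 212
s_3 = 500
t_3 = 288
s_4 = 96
t_4 = 276
a_5 = 364
b_5 = 472
c_5 = 44
p_6 = 52
q_6 = 28
s_6 = 172
t_6 = 100
a_7 = 172
b_7 = 440
c_7 = 76
a_8 = 340
b_8 = 416
c_8 = 64
a_9 = 424
b_9 = 68
c_9 = 48
s_10 = 516
t_10 = 240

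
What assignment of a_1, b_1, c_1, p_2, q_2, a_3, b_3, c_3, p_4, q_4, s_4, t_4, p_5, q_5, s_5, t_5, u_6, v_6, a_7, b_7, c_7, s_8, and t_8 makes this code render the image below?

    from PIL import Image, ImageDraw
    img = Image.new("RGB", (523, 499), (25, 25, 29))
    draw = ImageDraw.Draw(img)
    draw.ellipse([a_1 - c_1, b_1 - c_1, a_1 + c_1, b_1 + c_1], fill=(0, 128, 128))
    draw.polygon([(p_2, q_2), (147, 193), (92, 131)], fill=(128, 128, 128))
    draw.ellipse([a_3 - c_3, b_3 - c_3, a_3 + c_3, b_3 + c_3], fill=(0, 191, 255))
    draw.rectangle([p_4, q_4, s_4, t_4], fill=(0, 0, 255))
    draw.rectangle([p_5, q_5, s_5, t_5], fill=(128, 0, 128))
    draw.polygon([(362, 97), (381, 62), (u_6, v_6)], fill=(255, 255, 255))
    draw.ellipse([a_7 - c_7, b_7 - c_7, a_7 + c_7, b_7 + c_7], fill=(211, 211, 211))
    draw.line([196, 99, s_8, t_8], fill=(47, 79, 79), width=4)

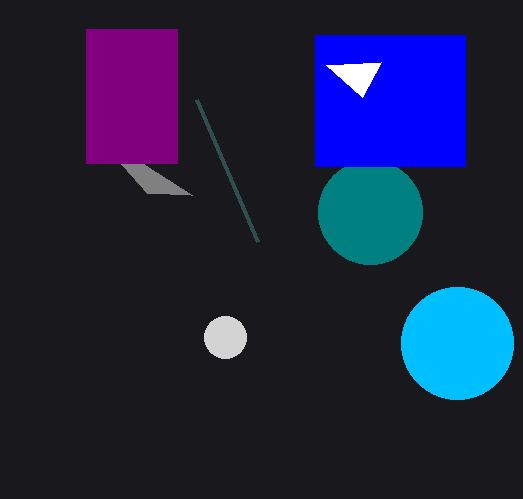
a_1 = 370, b_1 = 212, c_1 = 52, p_2 = 192, q_2 = 195, a_3 = 457, b_3 = 343, c_3 = 56, p_4 = 315, q_4 = 35, s_4 = 465, t_4 = 166, p_5 = 86, q_5 = 29, s_5 = 177, t_5 = 163, u_6 = 326, v_6 = 65, a_7 = 225, b_7 = 337, c_7 = 21, s_8 = 257, t_8 = 241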